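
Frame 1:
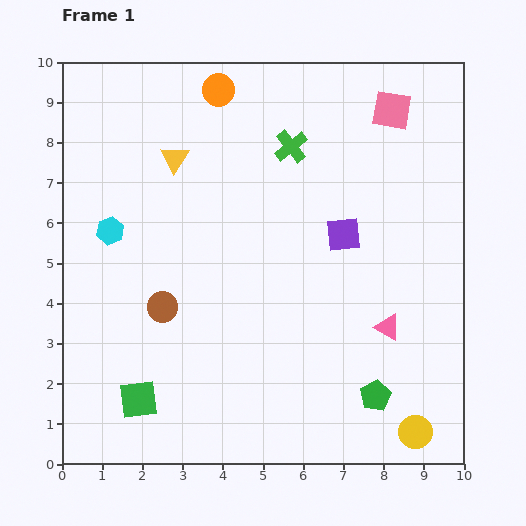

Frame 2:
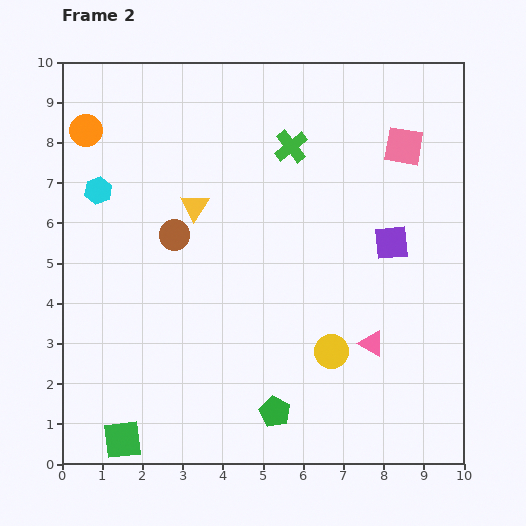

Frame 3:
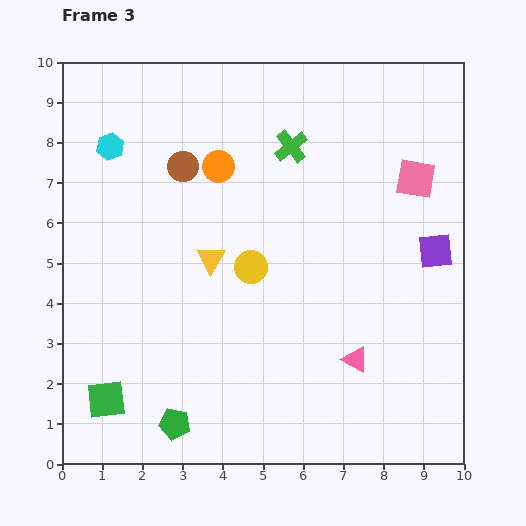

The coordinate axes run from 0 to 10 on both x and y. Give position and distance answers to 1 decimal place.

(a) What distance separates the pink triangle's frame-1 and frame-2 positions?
0.6

The pink triangle moved from (8.1, 3.4) to (7.7, 3.0), a distance of √(0.4² + 0.4²) ≈ 0.6.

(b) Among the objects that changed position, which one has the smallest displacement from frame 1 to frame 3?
the green square

(moved 0.8)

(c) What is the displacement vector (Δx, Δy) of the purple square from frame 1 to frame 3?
(2.3, -0.4)

The purple square was at (7.0, 5.7) in frame 1 and (9.3, 5.3) in frame 3.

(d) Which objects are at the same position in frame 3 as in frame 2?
the green cross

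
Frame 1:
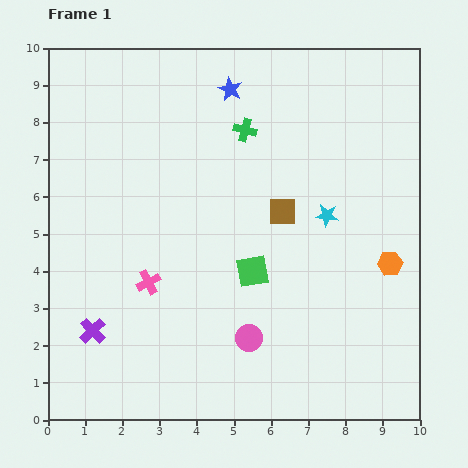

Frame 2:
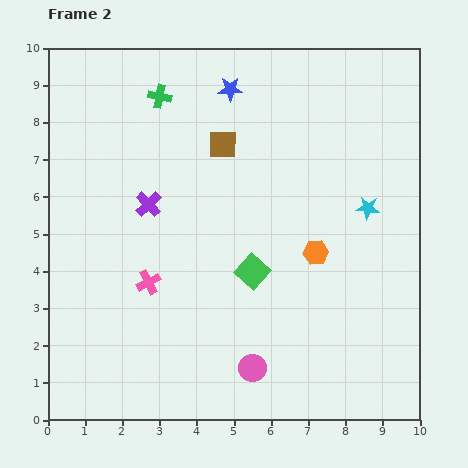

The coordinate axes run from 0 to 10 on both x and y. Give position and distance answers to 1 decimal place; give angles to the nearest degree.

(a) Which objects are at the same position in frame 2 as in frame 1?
the green square, the blue star, the pink cross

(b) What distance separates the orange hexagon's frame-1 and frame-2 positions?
2.0

The orange hexagon moved from (9.2, 4.2) to (7.2, 4.5), a distance of √(2.0² + 0.3²) ≈ 2.0.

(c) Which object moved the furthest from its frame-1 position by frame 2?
the purple cross

(moved 3.7; next 2.5)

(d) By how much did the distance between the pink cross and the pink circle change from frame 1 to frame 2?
+0.5

Distance in frame 1: 3.1. Distance in frame 2: 3.6.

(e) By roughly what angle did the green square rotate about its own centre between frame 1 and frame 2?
38° counter-clockwise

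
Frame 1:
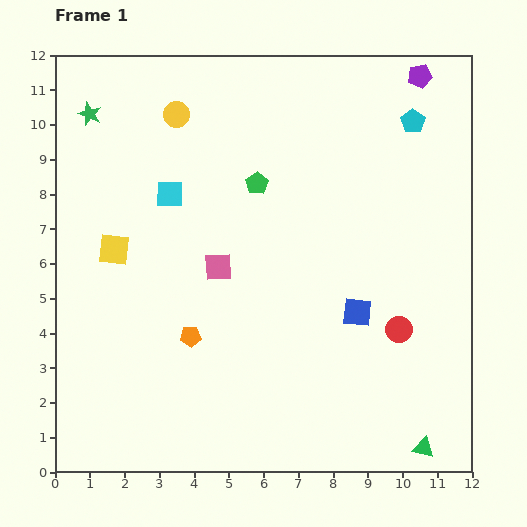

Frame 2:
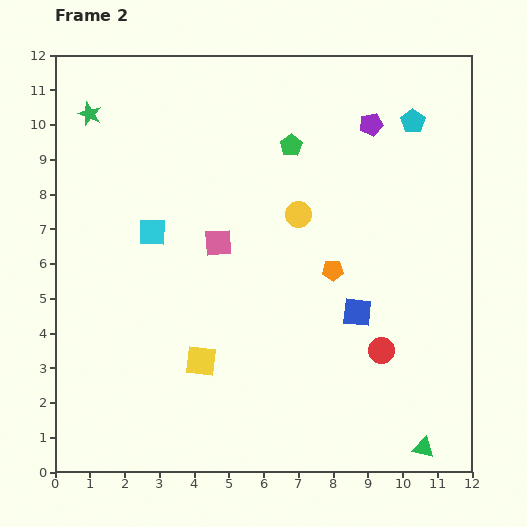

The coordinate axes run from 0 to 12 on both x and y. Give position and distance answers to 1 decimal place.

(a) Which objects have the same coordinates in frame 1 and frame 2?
the green star, the blue square, the green triangle, the cyan pentagon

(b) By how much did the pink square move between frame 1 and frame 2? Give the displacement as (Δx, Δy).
(0.0, 0.7)

The pink square was at (4.7, 5.9) in frame 1 and (4.7, 6.6) in frame 2.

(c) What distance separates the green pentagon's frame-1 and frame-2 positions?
1.5

The green pentagon moved from (5.8, 8.3) to (6.8, 9.4), a distance of √(1.0² + 1.1²) ≈ 1.5.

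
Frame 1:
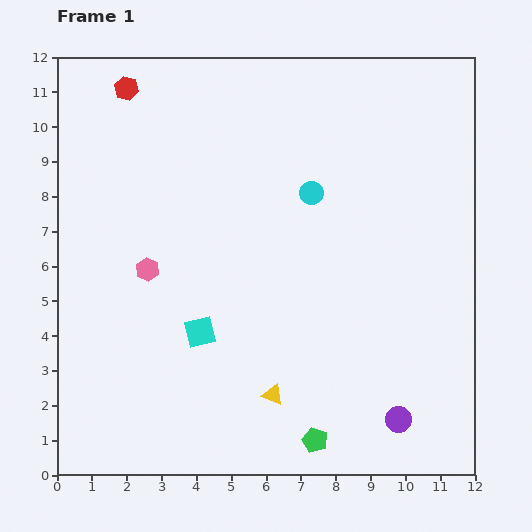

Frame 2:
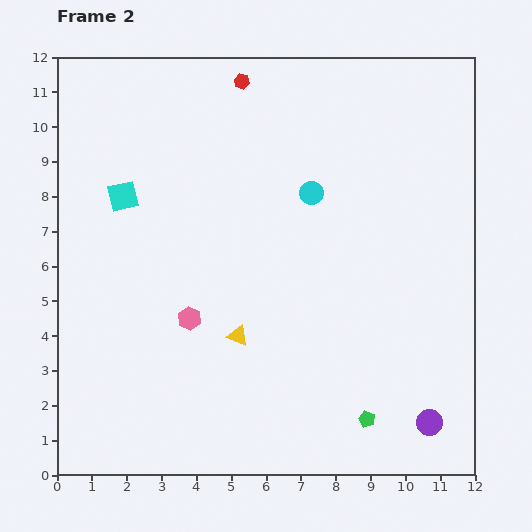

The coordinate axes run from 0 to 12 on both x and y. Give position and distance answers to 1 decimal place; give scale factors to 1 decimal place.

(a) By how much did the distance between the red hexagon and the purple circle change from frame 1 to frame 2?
-1.1

Distance in frame 1: 12.3. Distance in frame 2: 11.2.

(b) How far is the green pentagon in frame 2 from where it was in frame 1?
1.6

The green pentagon moved from (7.4, 1.0) to (8.9, 1.6), a distance of √(1.5² + 0.6²) ≈ 1.6.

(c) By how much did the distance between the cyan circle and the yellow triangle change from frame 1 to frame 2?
-1.3

Distance in frame 1: 5.9. Distance in frame 2: 4.6.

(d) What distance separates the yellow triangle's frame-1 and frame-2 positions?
2.0

The yellow triangle moved from (6.2, 2.3) to (5.2, 4.0), a distance of √(1.0² + 1.7²) ≈ 2.0.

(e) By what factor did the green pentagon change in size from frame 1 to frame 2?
0.6×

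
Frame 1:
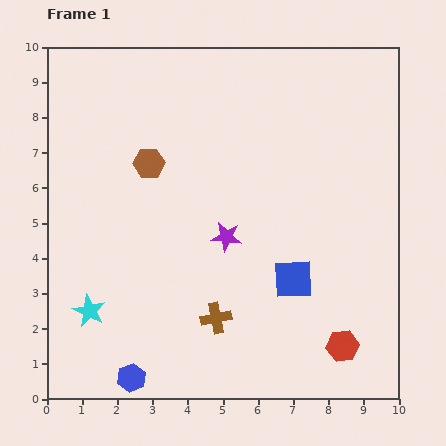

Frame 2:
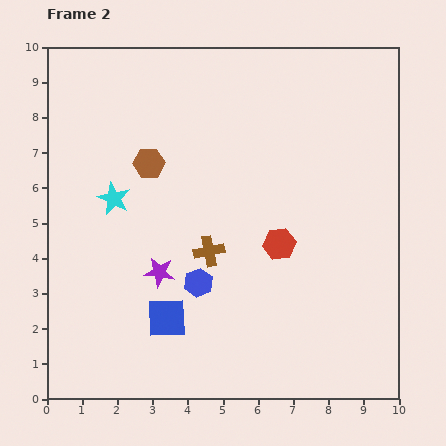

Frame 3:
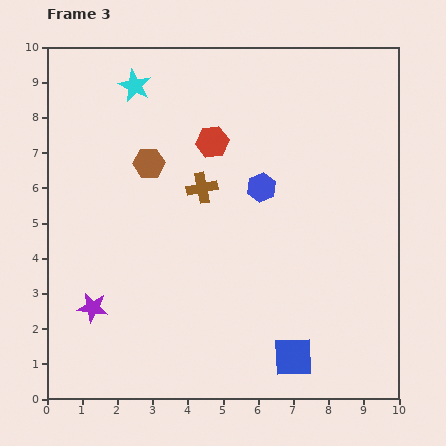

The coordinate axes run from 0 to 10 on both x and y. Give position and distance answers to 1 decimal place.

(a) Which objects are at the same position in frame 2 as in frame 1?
the brown hexagon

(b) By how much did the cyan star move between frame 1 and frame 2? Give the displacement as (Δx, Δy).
(0.7, 3.2)

The cyan star was at (1.2, 2.5) in frame 1 and (1.9, 5.7) in frame 2.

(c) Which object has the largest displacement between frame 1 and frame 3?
the red hexagon

(moved 6.9; next 6.5)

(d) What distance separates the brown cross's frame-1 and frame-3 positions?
3.7

The brown cross moved from (4.8, 2.3) to (4.4, 6.0), a distance of √(0.4² + 3.7²) ≈ 3.7.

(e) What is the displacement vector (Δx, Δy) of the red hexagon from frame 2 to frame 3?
(-1.9, 2.9)

The red hexagon was at (6.6, 4.4) in frame 2 and (4.7, 7.3) in frame 3.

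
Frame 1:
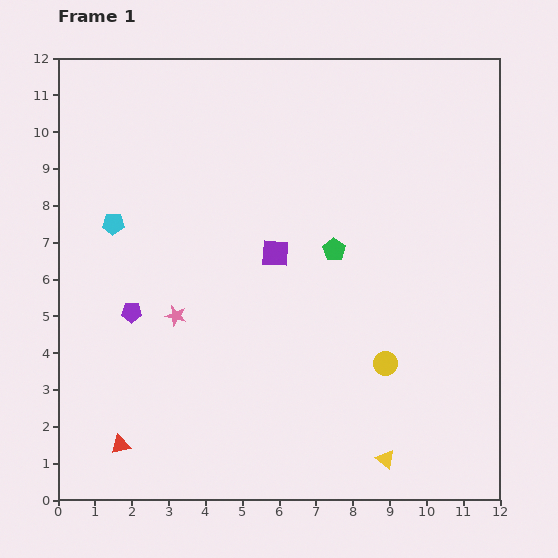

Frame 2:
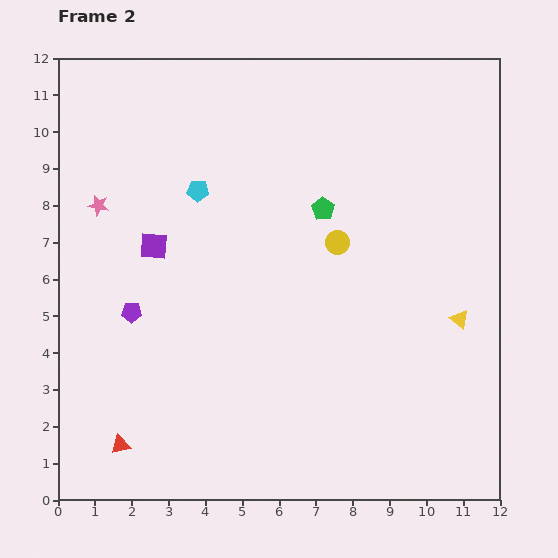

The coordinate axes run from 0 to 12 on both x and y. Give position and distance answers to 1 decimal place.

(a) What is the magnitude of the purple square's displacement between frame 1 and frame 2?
3.3

The purple square moved from (5.9, 6.7) to (2.6, 6.9), a distance of √(3.3² + 0.2²) ≈ 3.3.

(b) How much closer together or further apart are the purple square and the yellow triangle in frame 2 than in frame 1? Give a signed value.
+2.1

Distance in frame 1: 6.4. Distance in frame 2: 8.5.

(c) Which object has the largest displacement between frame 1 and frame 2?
the yellow triangle

(moved 4.3; next 3.7)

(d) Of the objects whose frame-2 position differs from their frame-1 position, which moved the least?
the green pentagon

(moved 1.1)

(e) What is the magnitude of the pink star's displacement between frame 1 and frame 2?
3.7

The pink star moved from (3.2, 5.0) to (1.1, 8.0), a distance of √(2.1² + 3.0²) ≈ 3.7.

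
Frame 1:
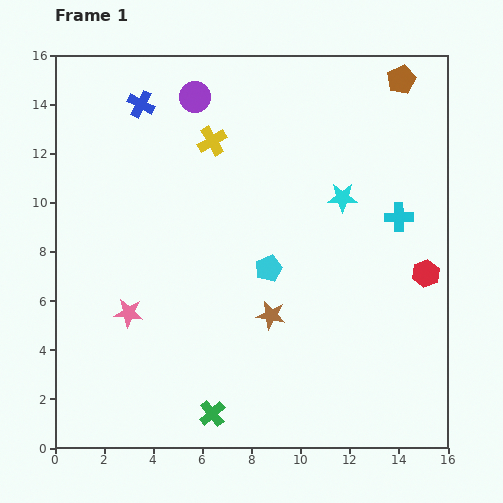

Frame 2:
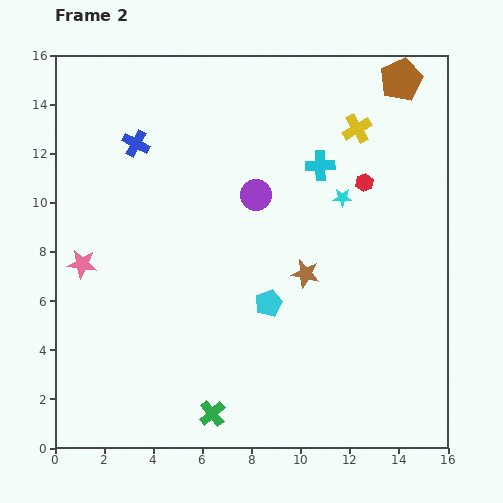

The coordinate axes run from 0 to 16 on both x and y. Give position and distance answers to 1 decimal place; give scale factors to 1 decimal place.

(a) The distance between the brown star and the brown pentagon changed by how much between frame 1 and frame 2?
-2.2

Distance in frame 1: 11.0. Distance in frame 2: 8.8.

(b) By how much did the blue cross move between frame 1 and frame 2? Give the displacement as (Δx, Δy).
(-0.2, -1.6)

The blue cross was at (3.5, 14.0) in frame 1 and (3.3, 12.4) in frame 2.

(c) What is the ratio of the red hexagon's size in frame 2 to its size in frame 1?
0.6×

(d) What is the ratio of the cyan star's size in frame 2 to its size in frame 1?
0.6×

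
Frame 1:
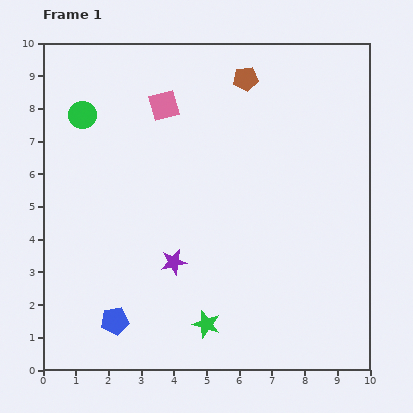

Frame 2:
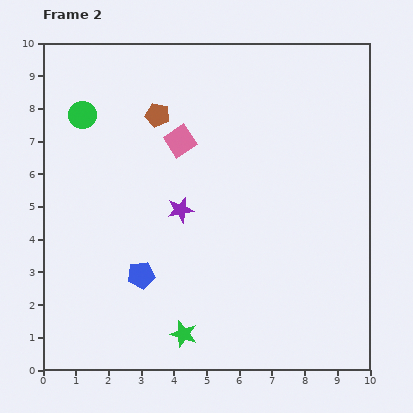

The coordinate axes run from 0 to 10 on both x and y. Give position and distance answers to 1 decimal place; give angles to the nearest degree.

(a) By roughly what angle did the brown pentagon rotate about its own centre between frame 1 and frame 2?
18° clockwise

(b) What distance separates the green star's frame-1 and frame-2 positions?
0.8

The green star moved from (5.0, 1.4) to (4.3, 1.1), a distance of √(0.7² + 0.3²) ≈ 0.8.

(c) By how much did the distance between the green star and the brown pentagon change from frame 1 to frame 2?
-0.9

Distance in frame 1: 7.6. Distance in frame 2: 6.7.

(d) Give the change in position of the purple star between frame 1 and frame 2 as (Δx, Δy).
(0.2, 1.6)

The purple star was at (4.0, 3.3) in frame 1 and (4.2, 4.9) in frame 2.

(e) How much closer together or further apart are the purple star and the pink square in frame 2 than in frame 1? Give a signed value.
-2.7

Distance in frame 1: 4.8. Distance in frame 2: 2.1.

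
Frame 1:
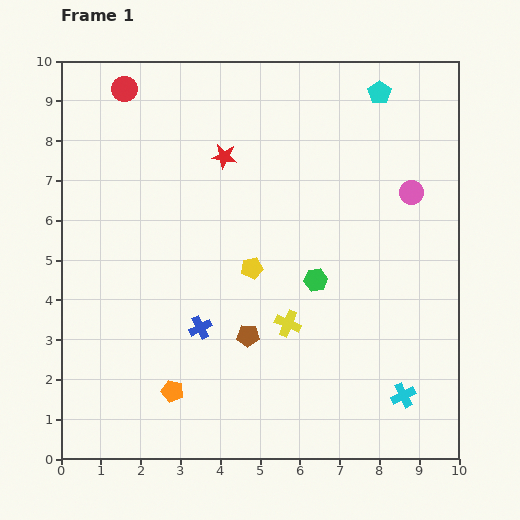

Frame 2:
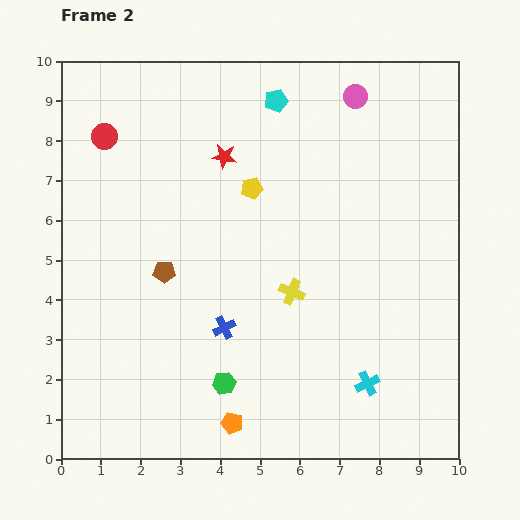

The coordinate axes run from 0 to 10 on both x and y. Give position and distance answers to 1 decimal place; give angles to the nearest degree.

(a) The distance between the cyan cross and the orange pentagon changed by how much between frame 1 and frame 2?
-2.3

Distance in frame 1: 5.8. Distance in frame 2: 3.5.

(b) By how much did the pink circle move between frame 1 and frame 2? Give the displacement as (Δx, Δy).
(-1.4, 2.4)

The pink circle was at (8.8, 6.7) in frame 1 and (7.4, 9.1) in frame 2.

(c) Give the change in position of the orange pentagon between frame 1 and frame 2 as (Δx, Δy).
(1.5, -0.8)

The orange pentagon was at (2.8, 1.7) in frame 1 and (4.3, 0.9) in frame 2.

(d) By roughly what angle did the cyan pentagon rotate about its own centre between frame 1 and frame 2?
21° clockwise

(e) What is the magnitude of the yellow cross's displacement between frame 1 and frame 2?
0.8

The yellow cross moved from (5.7, 3.4) to (5.8, 4.2), a distance of √(0.1² + 0.8²) ≈ 0.8.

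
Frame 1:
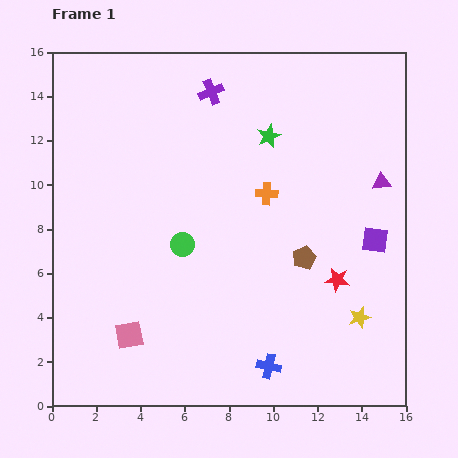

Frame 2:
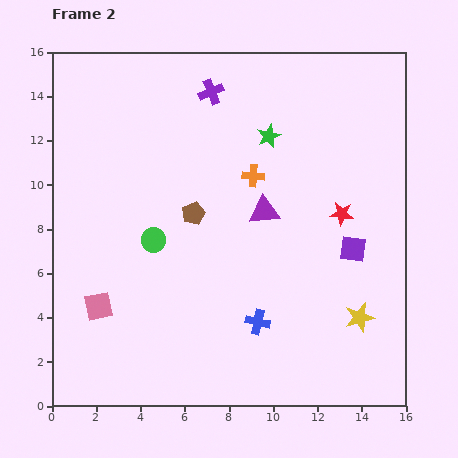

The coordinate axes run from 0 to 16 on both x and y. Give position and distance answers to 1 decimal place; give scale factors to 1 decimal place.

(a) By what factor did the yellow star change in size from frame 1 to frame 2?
1.4×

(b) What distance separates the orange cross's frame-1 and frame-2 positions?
1.0

The orange cross moved from (9.7, 9.6) to (9.1, 10.4), a distance of √(0.6² + 0.8²) ≈ 1.0.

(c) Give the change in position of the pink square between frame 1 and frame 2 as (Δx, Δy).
(-1.4, 1.3)

The pink square was at (3.5, 3.2) in frame 1 and (2.1, 4.5) in frame 2.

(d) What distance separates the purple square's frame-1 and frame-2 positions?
1.1

The purple square moved from (14.6, 7.5) to (13.6, 7.1), a distance of √(1.0² + 0.4²) ≈ 1.1.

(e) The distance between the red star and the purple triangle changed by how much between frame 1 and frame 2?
-1.3

Distance in frame 1: 4.8. Distance in frame 2: 3.5.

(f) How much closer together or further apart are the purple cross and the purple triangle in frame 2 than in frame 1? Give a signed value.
-2.8

Distance in frame 1: 8.7. Distance in frame 2: 5.9.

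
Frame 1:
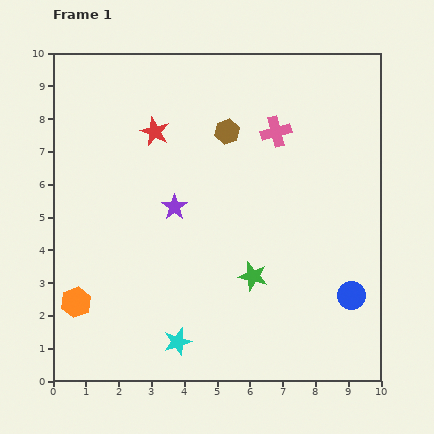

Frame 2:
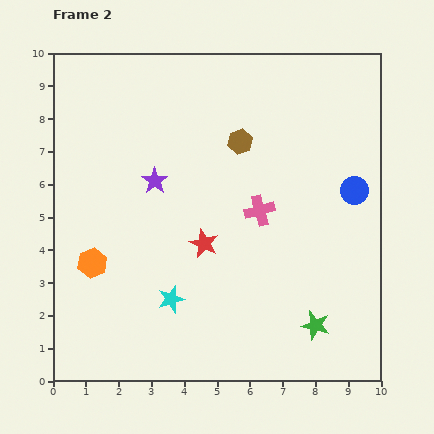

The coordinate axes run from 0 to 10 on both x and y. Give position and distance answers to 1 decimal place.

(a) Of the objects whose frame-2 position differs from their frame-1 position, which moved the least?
the brown hexagon

(moved 0.5)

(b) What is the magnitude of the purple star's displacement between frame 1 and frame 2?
1.0

The purple star moved from (3.7, 5.3) to (3.1, 6.1), a distance of √(0.6² + 0.8²) ≈ 1.0.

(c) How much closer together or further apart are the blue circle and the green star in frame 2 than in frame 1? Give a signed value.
+1.2

Distance in frame 1: 3.1. Distance in frame 2: 4.3.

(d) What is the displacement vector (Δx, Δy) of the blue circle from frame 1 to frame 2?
(0.1, 3.2)

The blue circle was at (9.1, 2.6) in frame 1 and (9.2, 5.8) in frame 2.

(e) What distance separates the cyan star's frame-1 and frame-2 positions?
1.3

The cyan star moved from (3.8, 1.2) to (3.6, 2.5), a distance of √(0.2² + 1.3²) ≈ 1.3.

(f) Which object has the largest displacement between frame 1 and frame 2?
the red star

(moved 3.7; next 3.2)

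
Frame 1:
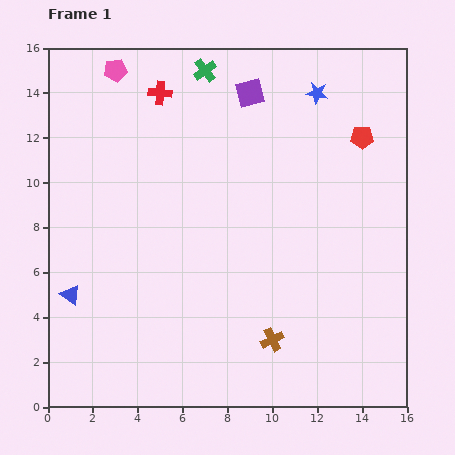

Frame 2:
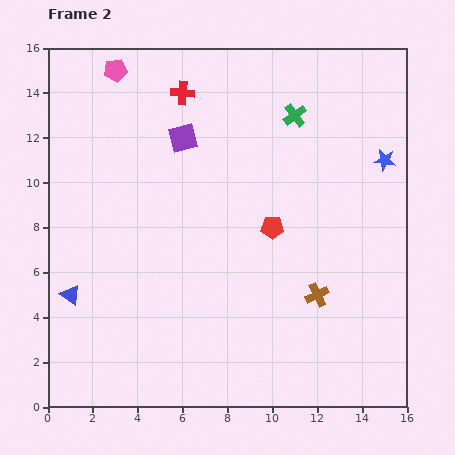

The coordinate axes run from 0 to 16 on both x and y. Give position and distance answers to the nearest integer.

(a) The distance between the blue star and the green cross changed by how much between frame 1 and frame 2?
-1

Distance in frame 1: 5. Distance in frame 2: 4.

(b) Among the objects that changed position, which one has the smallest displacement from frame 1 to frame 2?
the red cross

(moved 1)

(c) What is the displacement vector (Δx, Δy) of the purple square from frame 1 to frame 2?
(-3, -2)

The purple square was at (9, 14) in frame 1 and (6, 12) in frame 2.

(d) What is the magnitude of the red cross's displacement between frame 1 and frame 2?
1

The red cross moved from (5, 14) to (6, 14), a distance of √(1² + 0²) ≈ 1.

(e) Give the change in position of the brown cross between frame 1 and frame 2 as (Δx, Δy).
(2, 2)

The brown cross was at (10, 3) in frame 1 and (12, 5) in frame 2.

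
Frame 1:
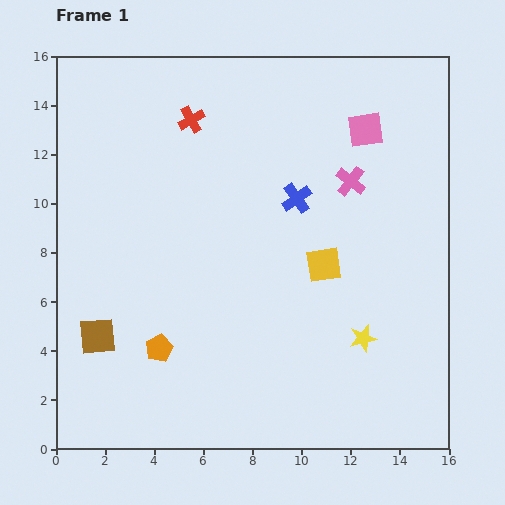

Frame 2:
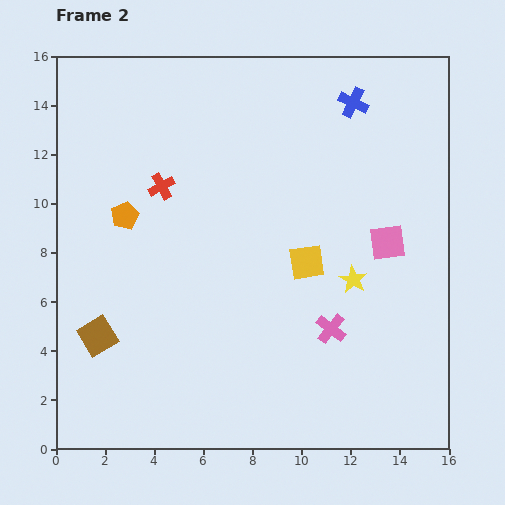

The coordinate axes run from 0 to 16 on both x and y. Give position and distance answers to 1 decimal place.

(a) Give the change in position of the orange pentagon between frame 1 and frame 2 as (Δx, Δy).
(-1.4, 5.4)

The orange pentagon was at (4.2, 4.1) in frame 1 and (2.8, 9.5) in frame 2.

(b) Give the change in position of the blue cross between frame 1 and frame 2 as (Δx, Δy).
(2.3, 3.9)

The blue cross was at (9.8, 10.2) in frame 1 and (12.1, 14.1) in frame 2.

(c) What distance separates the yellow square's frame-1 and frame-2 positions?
0.7

The yellow square moved from (10.9, 7.5) to (10.2, 7.6), a distance of √(0.7² + 0.1²) ≈ 0.7.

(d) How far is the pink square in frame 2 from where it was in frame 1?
4.7

The pink square moved from (12.6, 13.0) to (13.5, 8.4), a distance of √(0.9² + 4.6²) ≈ 4.7.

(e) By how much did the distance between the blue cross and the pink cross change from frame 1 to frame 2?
+6.9

Distance in frame 1: 2.3. Distance in frame 2: 9.2.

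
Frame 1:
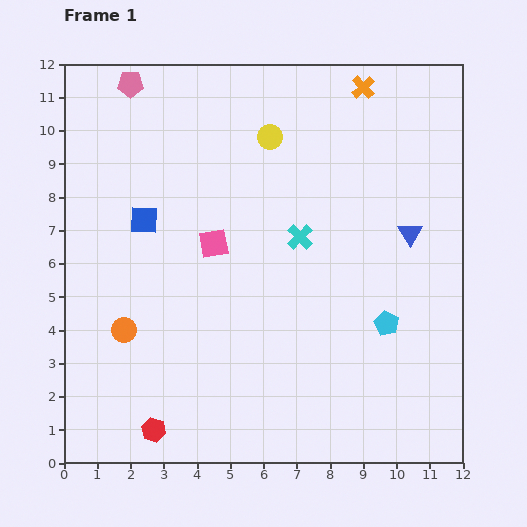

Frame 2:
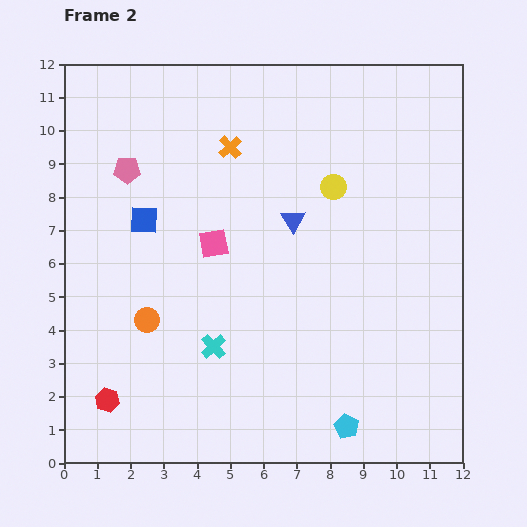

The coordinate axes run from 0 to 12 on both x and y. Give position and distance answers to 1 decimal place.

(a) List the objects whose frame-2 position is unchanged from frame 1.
the pink square, the blue square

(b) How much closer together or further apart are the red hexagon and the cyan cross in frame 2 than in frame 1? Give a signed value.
-3.7

Distance in frame 1: 7.3. Distance in frame 2: 3.6.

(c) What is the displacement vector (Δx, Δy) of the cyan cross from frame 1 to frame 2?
(-2.6, -3.3)

The cyan cross was at (7.1, 6.8) in frame 1 and (4.5, 3.5) in frame 2.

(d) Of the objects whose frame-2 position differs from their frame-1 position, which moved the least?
the orange circle

(moved 0.8)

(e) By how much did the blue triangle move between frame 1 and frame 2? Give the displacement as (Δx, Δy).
(-3.5, 0.4)

The blue triangle was at (10.4, 6.9) in frame 1 and (6.9, 7.3) in frame 2.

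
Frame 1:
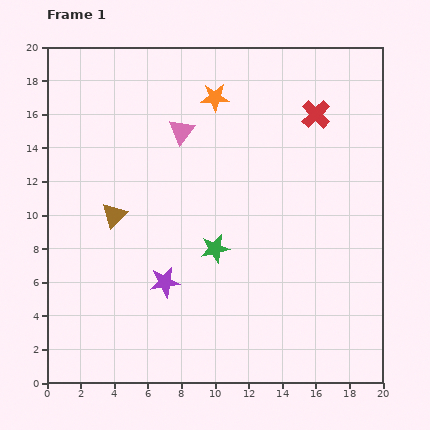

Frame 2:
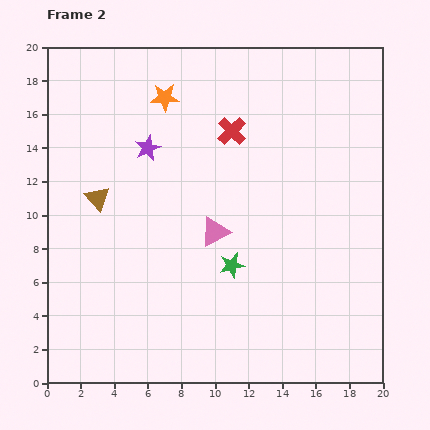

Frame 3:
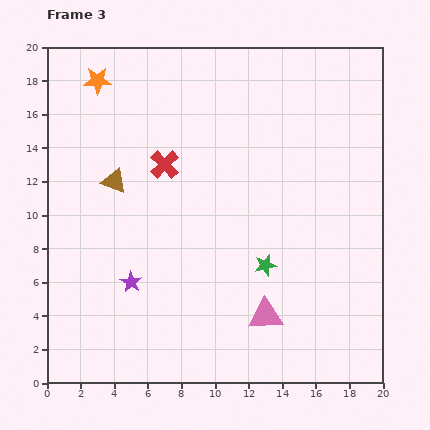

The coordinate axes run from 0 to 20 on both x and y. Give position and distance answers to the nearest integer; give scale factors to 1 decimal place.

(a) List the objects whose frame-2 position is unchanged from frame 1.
none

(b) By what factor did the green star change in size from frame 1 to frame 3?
0.8×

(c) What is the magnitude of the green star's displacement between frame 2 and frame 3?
2

The green star moved from (11, 7) to (13, 7), a distance of √(2² + 0²) ≈ 2.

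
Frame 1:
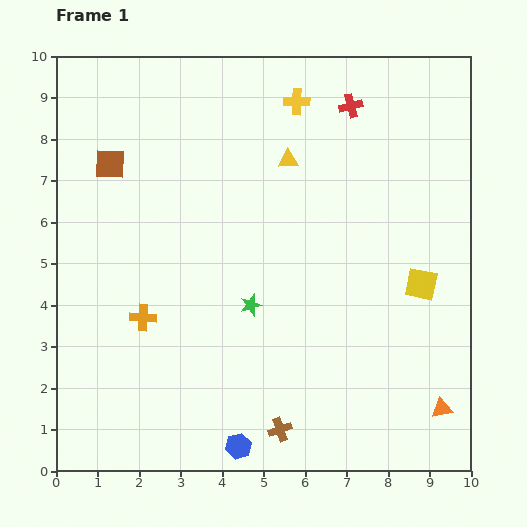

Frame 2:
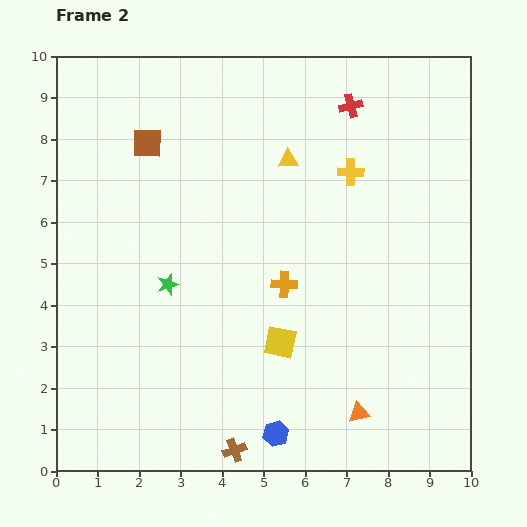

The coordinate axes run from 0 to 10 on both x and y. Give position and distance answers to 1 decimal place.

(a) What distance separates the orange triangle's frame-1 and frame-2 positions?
2.0

The orange triangle moved from (9.3, 1.5) to (7.3, 1.4), a distance of √(2.0² + 0.1²) ≈ 2.0.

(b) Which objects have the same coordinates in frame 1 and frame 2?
the red cross, the yellow triangle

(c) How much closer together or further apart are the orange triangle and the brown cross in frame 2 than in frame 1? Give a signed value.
-0.8

Distance in frame 1: 3.9. Distance in frame 2: 3.1.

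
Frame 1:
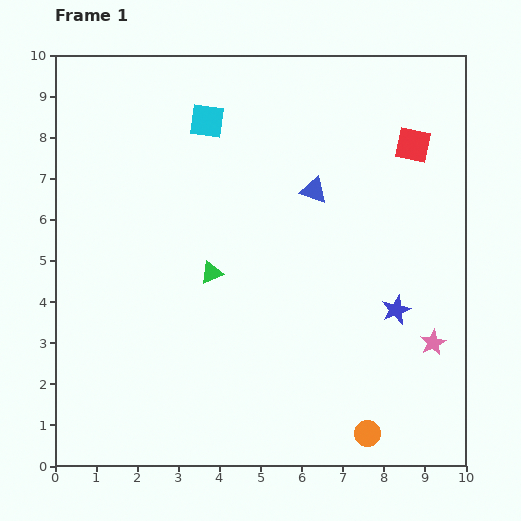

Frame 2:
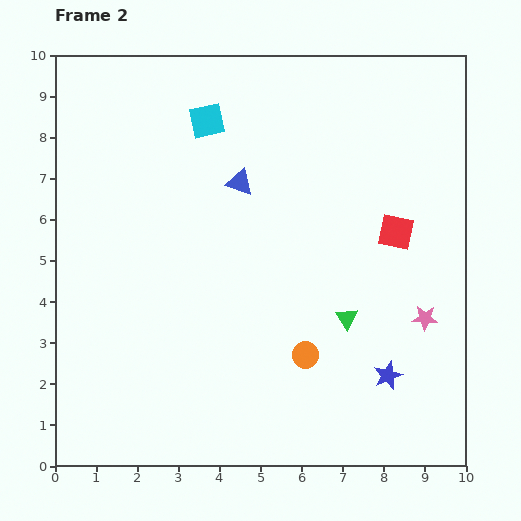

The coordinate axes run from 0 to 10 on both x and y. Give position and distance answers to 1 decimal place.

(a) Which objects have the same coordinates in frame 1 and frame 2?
the cyan square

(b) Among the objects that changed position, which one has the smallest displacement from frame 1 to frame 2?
the pink star

(moved 0.6)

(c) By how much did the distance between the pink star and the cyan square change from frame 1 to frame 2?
-0.5

Distance in frame 1: 7.7. Distance in frame 2: 7.2.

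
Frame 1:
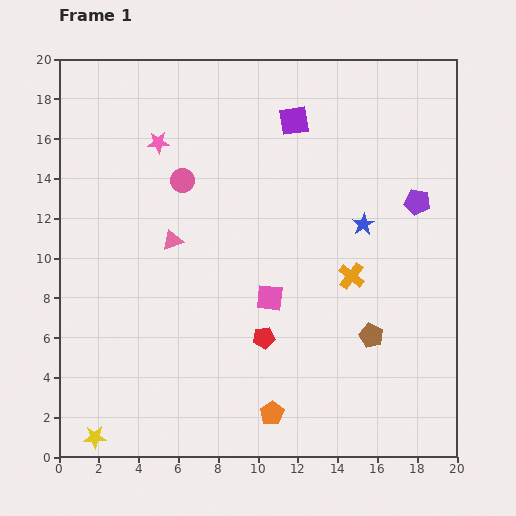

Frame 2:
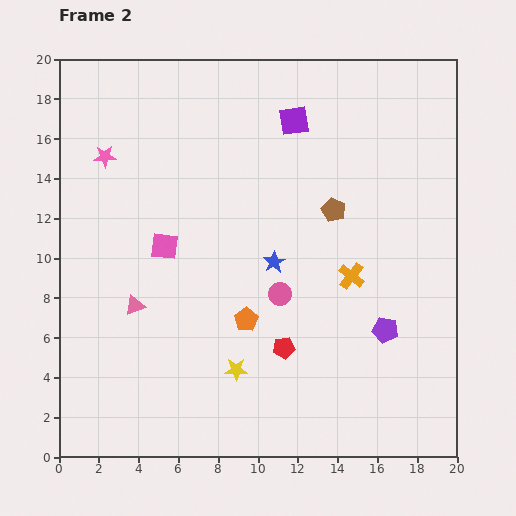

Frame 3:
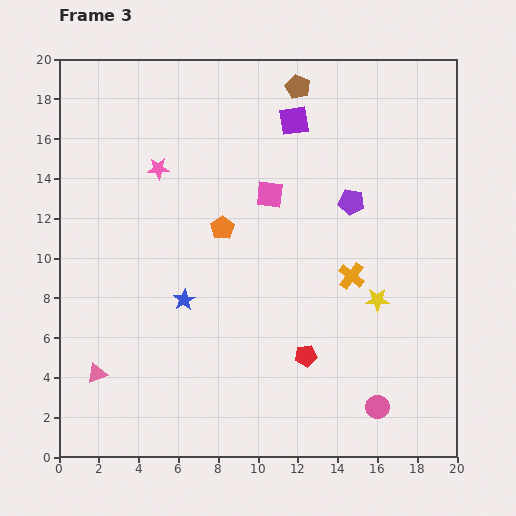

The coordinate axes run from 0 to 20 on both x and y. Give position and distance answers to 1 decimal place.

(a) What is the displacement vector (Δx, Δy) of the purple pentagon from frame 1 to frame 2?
(-1.6, -6.4)

The purple pentagon was at (18.0, 12.8) in frame 1 and (16.4, 6.4) in frame 2.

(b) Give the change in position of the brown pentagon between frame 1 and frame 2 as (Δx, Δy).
(-1.9, 6.3)

The brown pentagon was at (15.7, 6.1) in frame 1 and (13.8, 12.4) in frame 2.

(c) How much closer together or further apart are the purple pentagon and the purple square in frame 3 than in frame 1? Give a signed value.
-2.4

Distance in frame 1: 7.4. Distance in frame 3: 5.0.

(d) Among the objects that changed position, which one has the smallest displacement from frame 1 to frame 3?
the pink star

(moved 1.3)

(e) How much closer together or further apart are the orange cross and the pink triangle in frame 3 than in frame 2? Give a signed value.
+2.7

Distance in frame 2: 11.0. Distance in frame 3: 13.7.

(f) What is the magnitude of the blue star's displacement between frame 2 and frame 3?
4.9

The blue star moved from (10.8, 9.8) to (6.3, 7.9), a distance of √(4.5² + 1.9²) ≈ 4.9.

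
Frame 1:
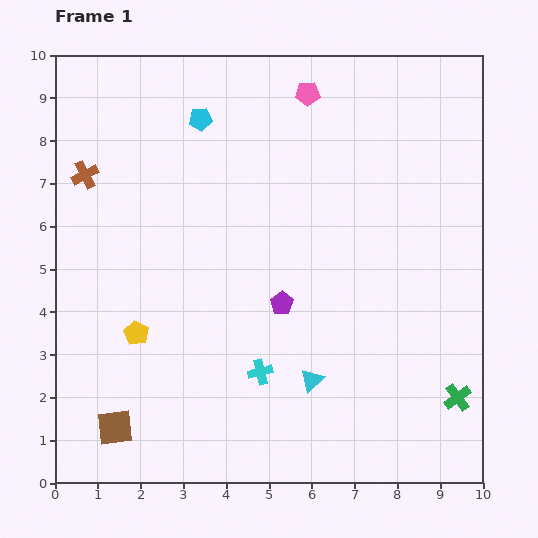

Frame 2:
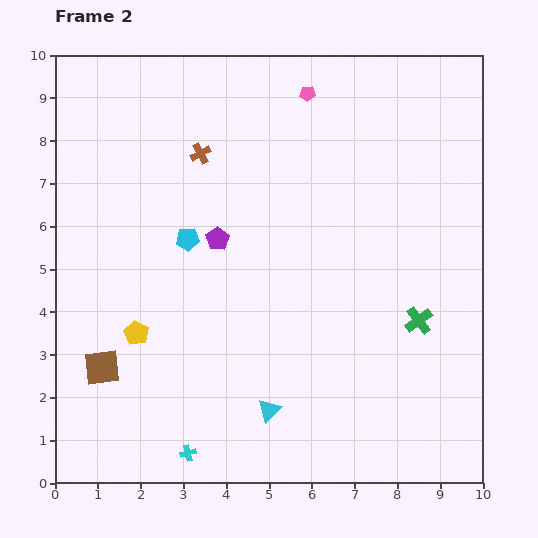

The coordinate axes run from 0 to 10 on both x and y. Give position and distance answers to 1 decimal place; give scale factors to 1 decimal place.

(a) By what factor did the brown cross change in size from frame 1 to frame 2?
0.7×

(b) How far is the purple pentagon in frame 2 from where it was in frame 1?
2.1

The purple pentagon moved from (5.3, 4.2) to (3.8, 5.7), a distance of √(1.5² + 1.5²) ≈ 2.1.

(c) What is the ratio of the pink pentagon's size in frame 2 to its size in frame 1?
0.6×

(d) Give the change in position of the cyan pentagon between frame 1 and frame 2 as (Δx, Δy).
(-0.3, -2.8)

The cyan pentagon was at (3.4, 8.5) in frame 1 and (3.1, 5.7) in frame 2.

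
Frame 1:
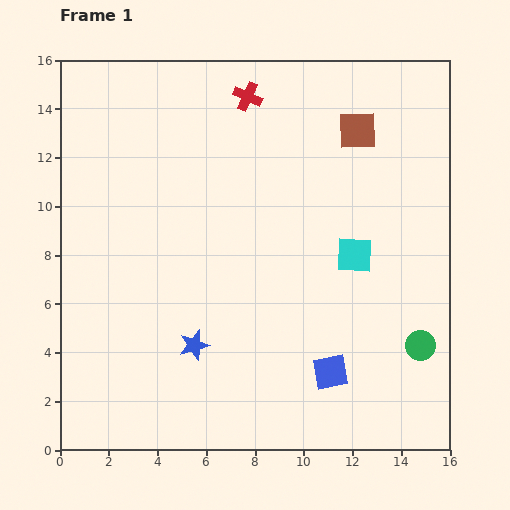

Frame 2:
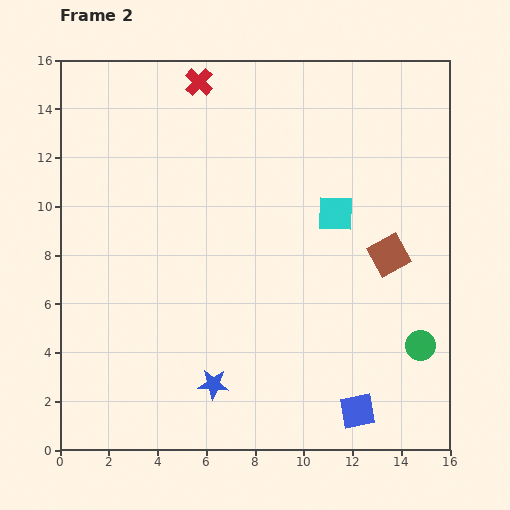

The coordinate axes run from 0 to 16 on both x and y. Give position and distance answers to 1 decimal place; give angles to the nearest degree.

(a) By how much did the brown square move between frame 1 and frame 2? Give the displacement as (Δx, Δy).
(1.3, -5.1)

The brown square was at (12.2, 13.1) in frame 1 and (13.5, 8.0) in frame 2.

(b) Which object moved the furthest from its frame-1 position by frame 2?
the brown square

(moved 5.3; next 2.1)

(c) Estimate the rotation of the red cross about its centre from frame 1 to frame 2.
19° clockwise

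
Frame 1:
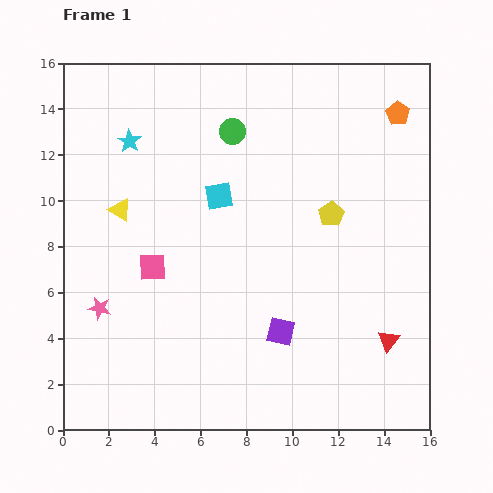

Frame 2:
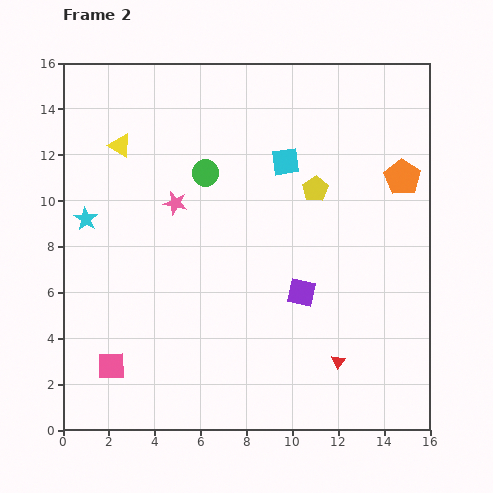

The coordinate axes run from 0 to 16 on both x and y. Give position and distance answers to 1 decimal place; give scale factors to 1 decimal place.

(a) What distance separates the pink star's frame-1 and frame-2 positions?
5.7

The pink star moved from (1.6, 5.3) to (4.9, 9.9), a distance of √(3.3² + 4.6²) ≈ 5.7.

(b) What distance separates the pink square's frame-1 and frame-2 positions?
4.7

The pink square moved from (3.9, 7.1) to (2.1, 2.8), a distance of √(1.8² + 4.3²) ≈ 4.7.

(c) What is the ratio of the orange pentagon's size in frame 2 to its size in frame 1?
1.5×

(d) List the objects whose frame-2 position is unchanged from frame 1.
none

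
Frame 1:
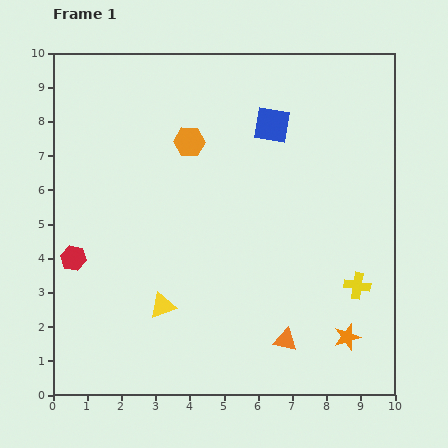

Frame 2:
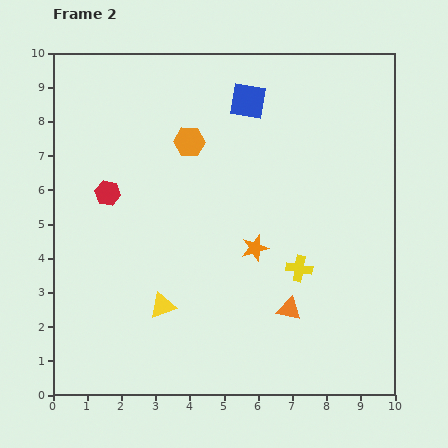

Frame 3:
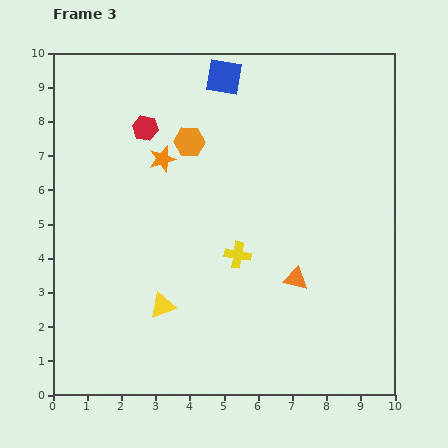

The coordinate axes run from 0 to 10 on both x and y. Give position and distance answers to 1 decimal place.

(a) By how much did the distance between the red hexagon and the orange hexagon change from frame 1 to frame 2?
-2.0

Distance in frame 1: 4.8. Distance in frame 2: 2.8.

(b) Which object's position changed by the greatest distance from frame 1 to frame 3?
the orange star

(moved 7.5; next 4.3)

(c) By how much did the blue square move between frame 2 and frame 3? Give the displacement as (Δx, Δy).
(-0.7, 0.7)

The blue square was at (5.7, 8.6) in frame 2 and (5.0, 9.3) in frame 3.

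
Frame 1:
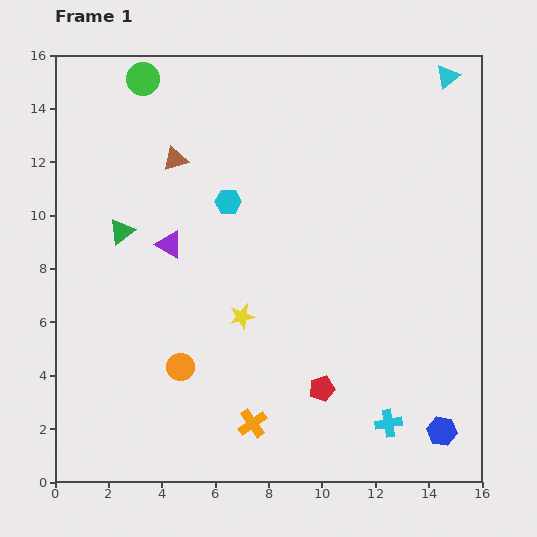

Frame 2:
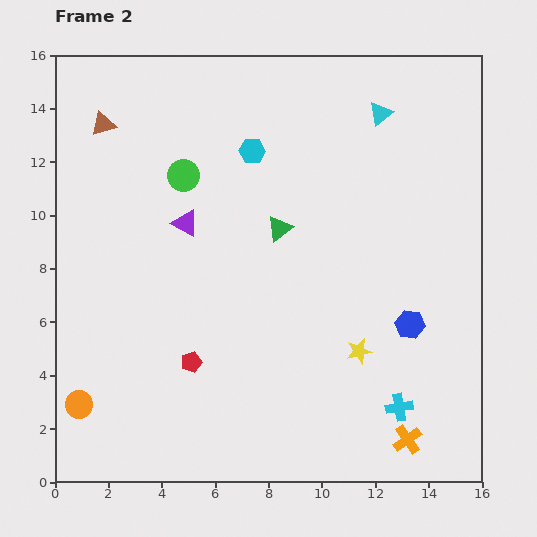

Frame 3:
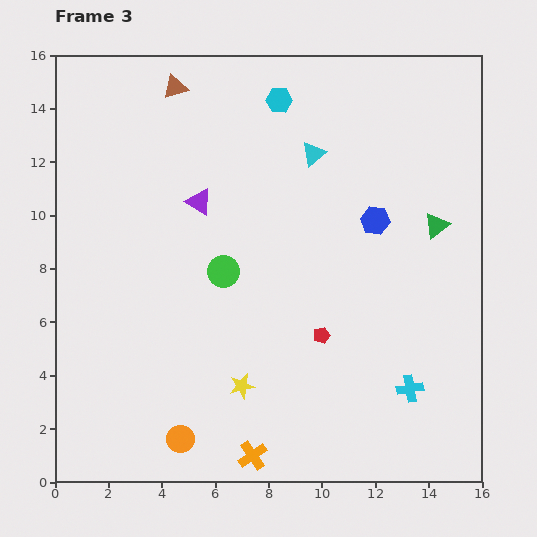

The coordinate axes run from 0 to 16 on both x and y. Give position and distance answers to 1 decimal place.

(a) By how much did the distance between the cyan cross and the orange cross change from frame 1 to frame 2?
-3.9

Distance in frame 1: 5.1. Distance in frame 2: 1.2.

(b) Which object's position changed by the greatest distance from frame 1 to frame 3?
the green triangle

(moved 11.8; next 8.3)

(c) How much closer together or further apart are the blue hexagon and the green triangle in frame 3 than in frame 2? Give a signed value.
-3.8

Distance in frame 2: 6.1. Distance in frame 3: 2.3.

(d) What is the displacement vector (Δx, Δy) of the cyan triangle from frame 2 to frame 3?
(-2.5, -1.5)

The cyan triangle was at (12.2, 13.8) in frame 2 and (9.7, 12.3) in frame 3.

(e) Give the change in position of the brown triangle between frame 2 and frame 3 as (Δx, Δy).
(2.7, 1.4)

The brown triangle was at (1.8, 13.4) in frame 2 and (4.5, 14.8) in frame 3.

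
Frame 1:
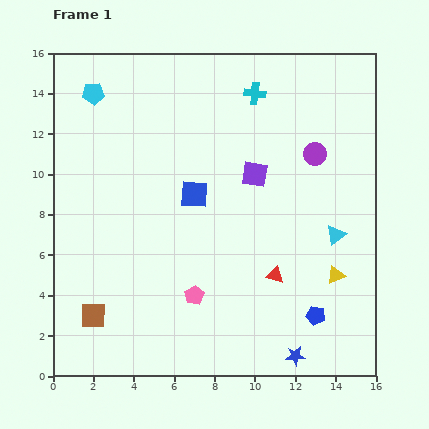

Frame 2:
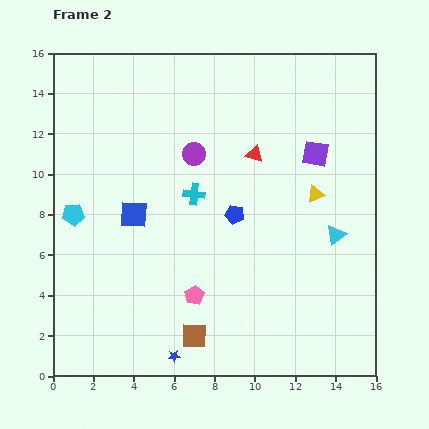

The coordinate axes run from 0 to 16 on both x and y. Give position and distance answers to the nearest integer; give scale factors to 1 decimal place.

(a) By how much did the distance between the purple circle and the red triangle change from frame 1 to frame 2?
-3

Distance in frame 1: 6. Distance in frame 2: 3.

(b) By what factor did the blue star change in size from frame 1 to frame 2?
0.6×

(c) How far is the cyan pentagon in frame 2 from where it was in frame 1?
6

The cyan pentagon moved from (2, 14) to (1, 8), a distance of √(1² + 6²) ≈ 6.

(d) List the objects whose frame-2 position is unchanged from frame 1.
the cyan triangle, the pink pentagon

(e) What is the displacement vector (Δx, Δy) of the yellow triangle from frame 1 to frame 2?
(-1, 4)

The yellow triangle was at (14, 5) in frame 1 and (13, 9) in frame 2.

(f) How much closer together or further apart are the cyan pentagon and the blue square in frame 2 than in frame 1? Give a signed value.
-4

Distance in frame 1: 7. Distance in frame 2: 3.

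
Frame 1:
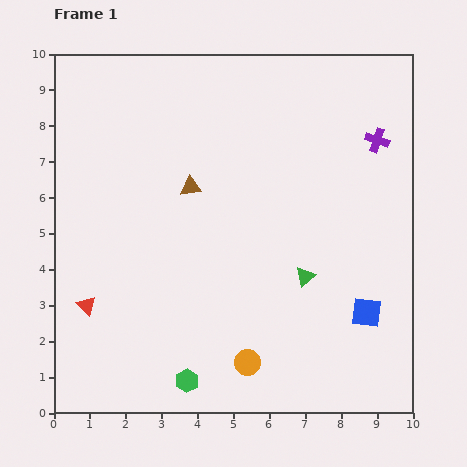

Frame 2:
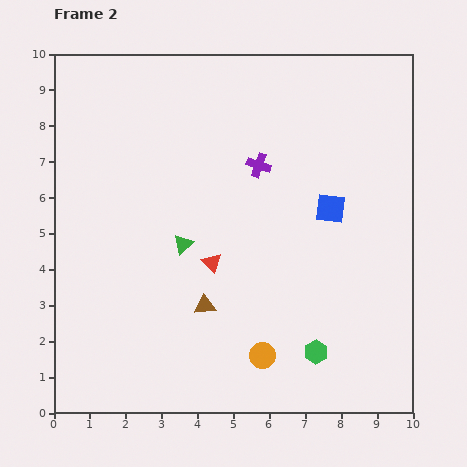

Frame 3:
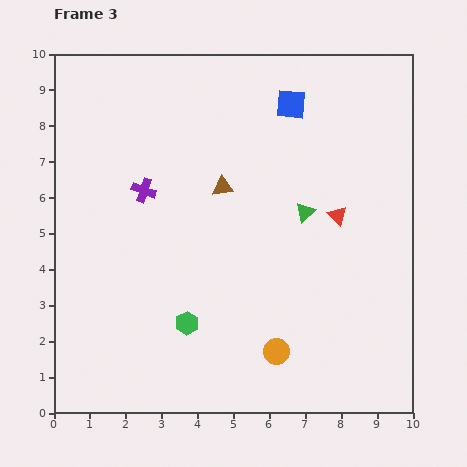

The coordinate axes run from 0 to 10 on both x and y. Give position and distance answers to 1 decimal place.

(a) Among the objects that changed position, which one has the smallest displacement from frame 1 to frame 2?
the orange circle

(moved 0.4)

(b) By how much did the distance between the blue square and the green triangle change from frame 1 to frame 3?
+1.0

Distance in frame 1: 2.0. Distance in frame 3: 3.0.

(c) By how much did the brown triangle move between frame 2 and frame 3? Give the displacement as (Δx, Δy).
(0.5, 3.3)

The brown triangle was at (4.2, 3.0) in frame 2 and (4.7, 6.3) in frame 3.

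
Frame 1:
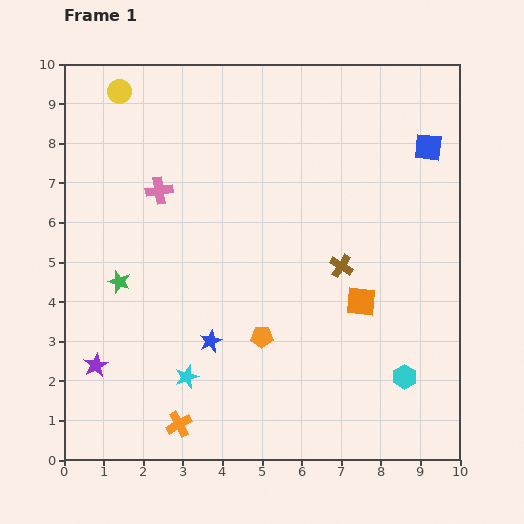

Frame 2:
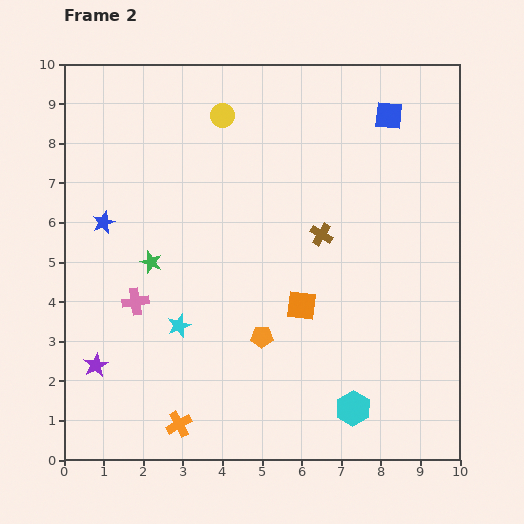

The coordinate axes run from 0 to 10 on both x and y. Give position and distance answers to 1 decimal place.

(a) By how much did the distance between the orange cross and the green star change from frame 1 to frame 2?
+0.3

Distance in frame 1: 3.9. Distance in frame 2: 4.2.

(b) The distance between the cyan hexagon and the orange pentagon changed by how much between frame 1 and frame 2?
-0.8

Distance in frame 1: 3.7. Distance in frame 2: 2.9.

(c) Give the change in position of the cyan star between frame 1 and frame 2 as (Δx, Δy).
(-0.2, 1.3)

The cyan star was at (3.1, 2.1) in frame 1 and (2.9, 3.4) in frame 2.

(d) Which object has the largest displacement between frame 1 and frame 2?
the blue star

(moved 4.0; next 2.9)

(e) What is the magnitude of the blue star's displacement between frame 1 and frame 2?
4.0

The blue star moved from (3.7, 3.0) to (1.0, 6.0), a distance of √(2.7² + 3.0²) ≈ 4.0.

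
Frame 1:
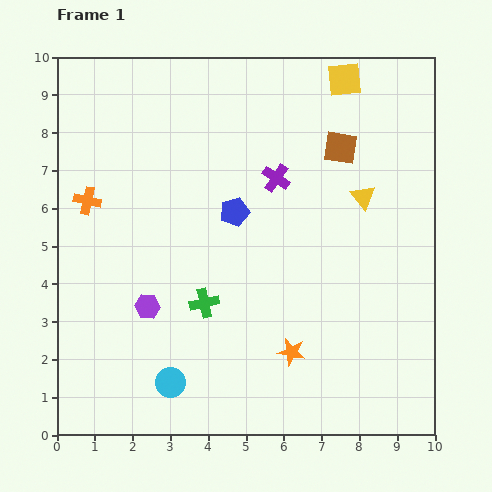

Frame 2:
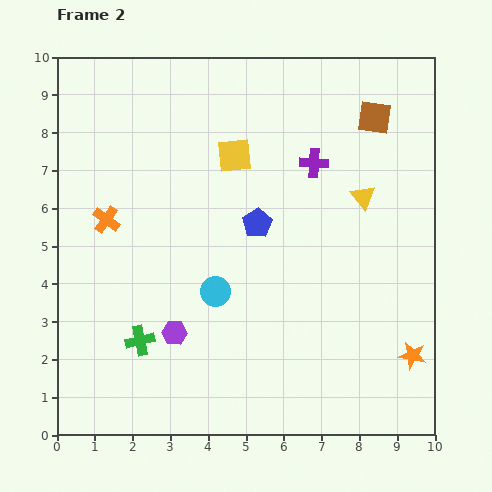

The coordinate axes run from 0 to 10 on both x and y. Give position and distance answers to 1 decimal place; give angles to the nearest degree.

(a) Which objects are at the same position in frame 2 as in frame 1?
the yellow triangle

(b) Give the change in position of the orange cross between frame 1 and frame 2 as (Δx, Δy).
(0.5, -0.5)

The orange cross was at (0.8, 6.2) in frame 1 and (1.3, 5.7) in frame 2.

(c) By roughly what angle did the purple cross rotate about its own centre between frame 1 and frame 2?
31° counter-clockwise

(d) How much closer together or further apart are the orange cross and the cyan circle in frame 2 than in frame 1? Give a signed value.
-1.8

Distance in frame 1: 5.3. Distance in frame 2: 3.5.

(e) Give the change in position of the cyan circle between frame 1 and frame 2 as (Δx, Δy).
(1.2, 2.4)

The cyan circle was at (3.0, 1.4) in frame 1 and (4.2, 3.8) in frame 2.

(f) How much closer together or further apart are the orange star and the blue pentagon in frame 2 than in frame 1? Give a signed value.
+1.4

Distance in frame 1: 4.0. Distance in frame 2: 5.4.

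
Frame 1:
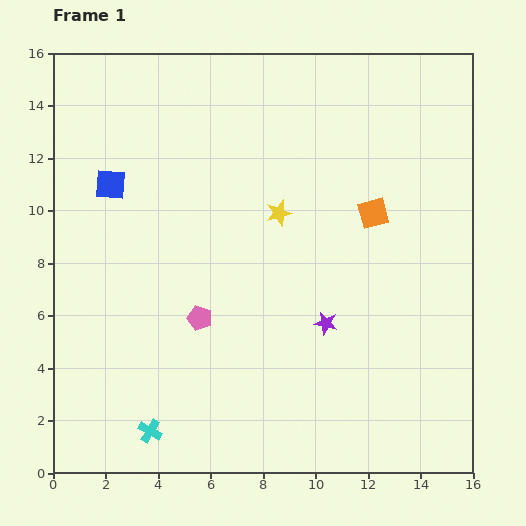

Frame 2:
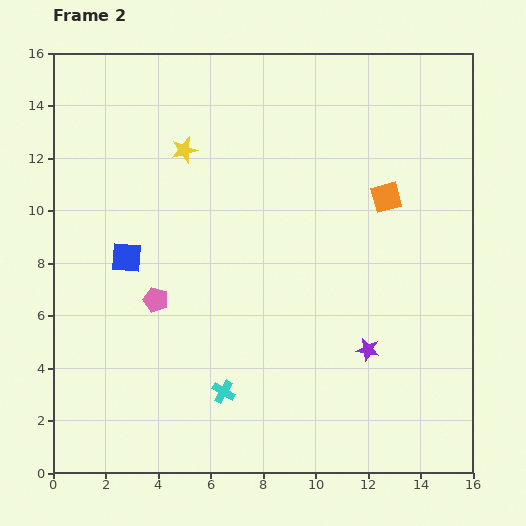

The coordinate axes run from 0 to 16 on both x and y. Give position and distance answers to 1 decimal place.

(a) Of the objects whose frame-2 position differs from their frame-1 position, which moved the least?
the orange square

(moved 0.8)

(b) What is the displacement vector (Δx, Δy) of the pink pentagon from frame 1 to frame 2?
(-1.7, 0.7)

The pink pentagon was at (5.6, 5.9) in frame 1 and (3.9, 6.6) in frame 2.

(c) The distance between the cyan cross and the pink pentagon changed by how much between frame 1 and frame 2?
-0.3

Distance in frame 1: 4.7. Distance in frame 2: 4.4.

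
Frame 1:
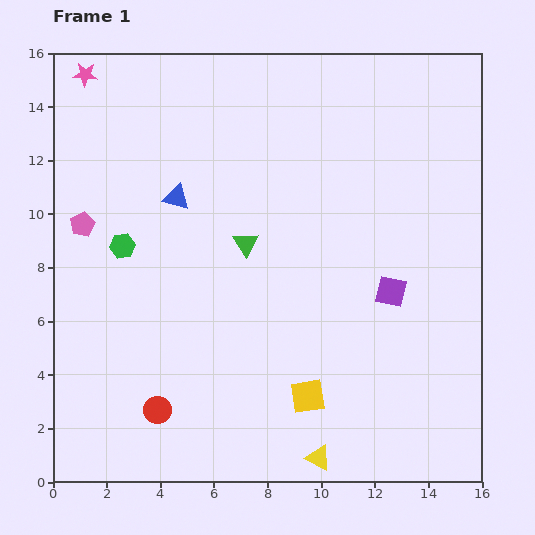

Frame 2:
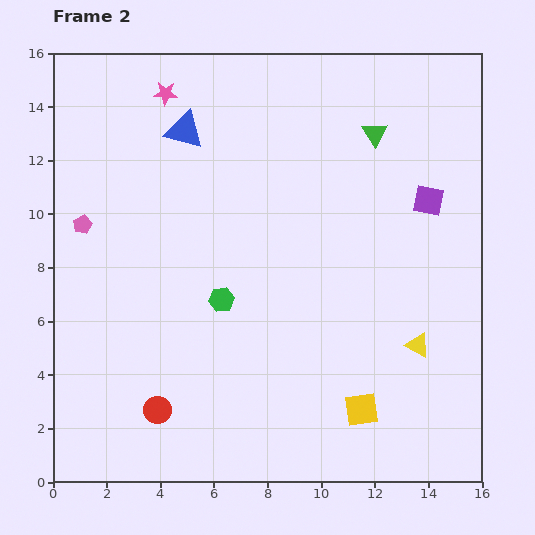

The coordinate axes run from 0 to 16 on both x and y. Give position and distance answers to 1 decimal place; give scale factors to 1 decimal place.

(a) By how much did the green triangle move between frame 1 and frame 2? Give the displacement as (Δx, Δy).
(4.8, 4.1)

The green triangle was at (7.2, 8.9) in frame 1 and (12.0, 13.0) in frame 2.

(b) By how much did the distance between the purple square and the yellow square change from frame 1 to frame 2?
+3.2

Distance in frame 1: 5.0. Distance in frame 2: 8.2.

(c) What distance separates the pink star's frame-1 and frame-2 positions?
3.1

The pink star moved from (1.2, 15.2) to (4.2, 14.5), a distance of √(3.0² + 0.7²) ≈ 3.1.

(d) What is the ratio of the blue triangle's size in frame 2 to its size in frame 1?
1.5×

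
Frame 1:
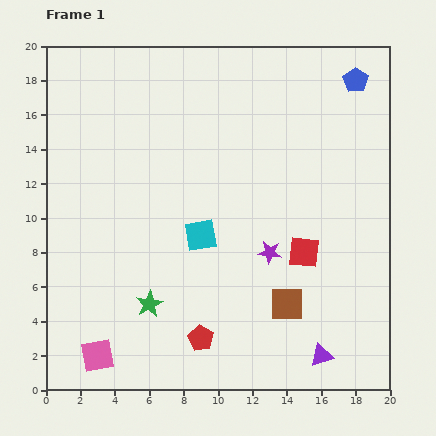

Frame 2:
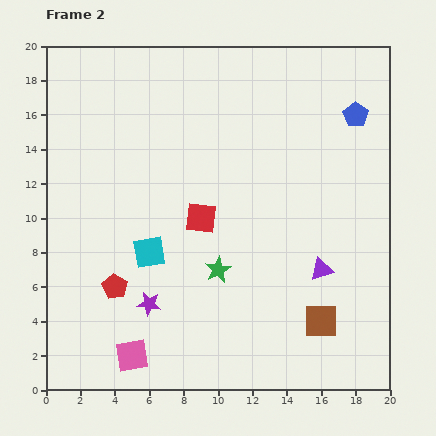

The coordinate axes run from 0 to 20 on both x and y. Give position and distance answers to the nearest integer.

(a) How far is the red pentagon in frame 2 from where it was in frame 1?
6

The red pentagon moved from (9, 3) to (4, 6), a distance of √(5² + 3²) ≈ 6.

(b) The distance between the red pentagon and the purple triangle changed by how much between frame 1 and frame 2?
+5

Distance in frame 1: 7. Distance in frame 2: 12.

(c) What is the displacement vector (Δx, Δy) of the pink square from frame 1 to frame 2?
(2, 0)

The pink square was at (3, 2) in frame 1 and (5, 2) in frame 2.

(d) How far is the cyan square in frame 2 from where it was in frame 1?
3

The cyan square moved from (9, 9) to (6, 8), a distance of √(3² + 1²) ≈ 3.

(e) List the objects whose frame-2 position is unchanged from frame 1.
none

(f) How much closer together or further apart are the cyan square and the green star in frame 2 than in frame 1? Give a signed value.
-1

Distance in frame 1: 5. Distance in frame 2: 4.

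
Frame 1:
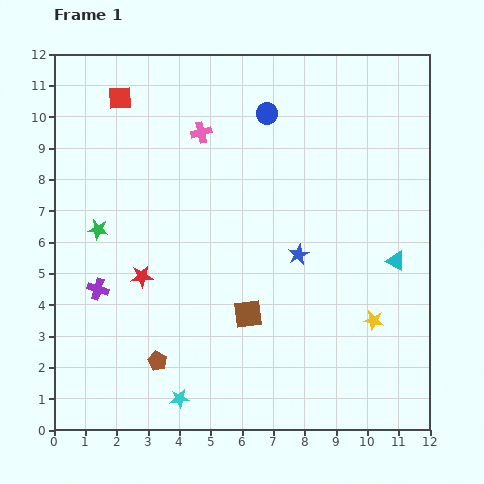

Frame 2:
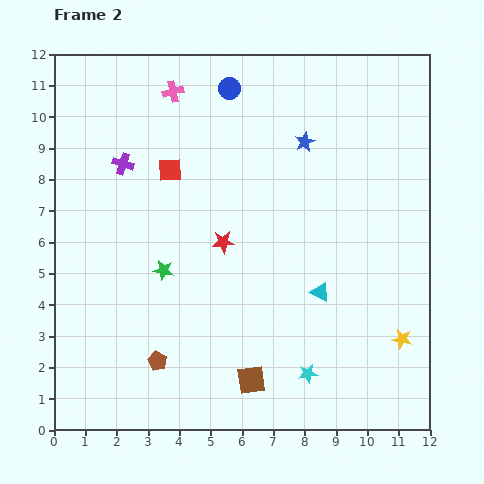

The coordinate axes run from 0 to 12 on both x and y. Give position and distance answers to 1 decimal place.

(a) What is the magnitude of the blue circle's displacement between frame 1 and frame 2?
1.4

The blue circle moved from (6.8, 10.1) to (5.6, 10.9), a distance of √(1.2² + 0.8²) ≈ 1.4.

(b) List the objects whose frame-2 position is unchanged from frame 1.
the brown pentagon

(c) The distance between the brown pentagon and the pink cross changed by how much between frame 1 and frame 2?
+1.2

Distance in frame 1: 7.4. Distance in frame 2: 8.6.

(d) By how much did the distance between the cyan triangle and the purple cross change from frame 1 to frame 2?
-2.0

Distance in frame 1: 9.5. Distance in frame 2: 7.5.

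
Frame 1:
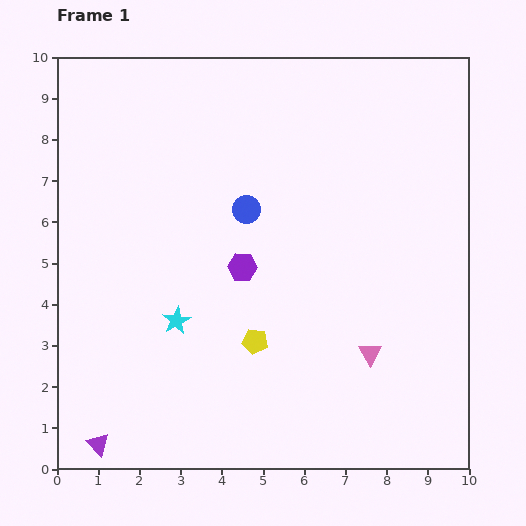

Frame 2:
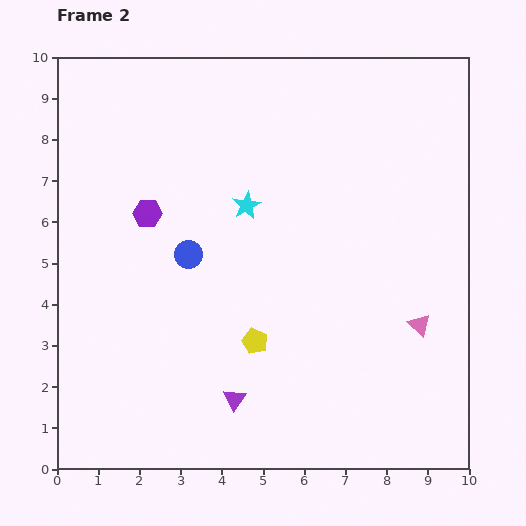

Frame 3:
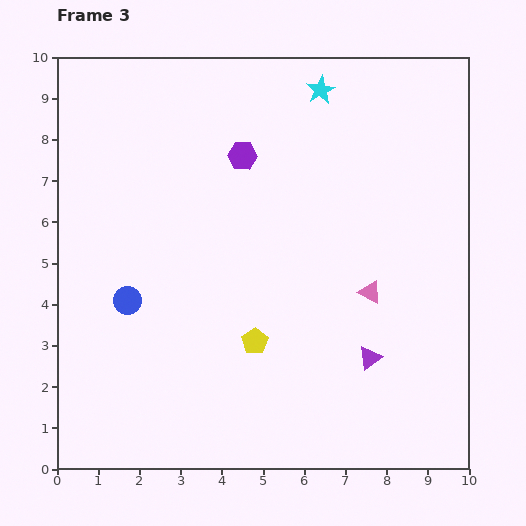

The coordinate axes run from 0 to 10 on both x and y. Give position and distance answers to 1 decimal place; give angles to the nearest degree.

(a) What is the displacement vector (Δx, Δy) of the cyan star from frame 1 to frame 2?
(1.7, 2.8)

The cyan star was at (2.9, 3.6) in frame 1 and (4.6, 6.4) in frame 2.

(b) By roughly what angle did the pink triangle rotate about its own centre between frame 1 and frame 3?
31° counter-clockwise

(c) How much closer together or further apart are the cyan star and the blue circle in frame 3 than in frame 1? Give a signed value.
+3.7

Distance in frame 1: 3.2. Distance in frame 3: 6.9.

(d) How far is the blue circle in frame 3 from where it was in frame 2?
1.9

The blue circle moved from (3.2, 5.2) to (1.7, 4.1), a distance of √(1.5² + 1.1²) ≈ 1.9.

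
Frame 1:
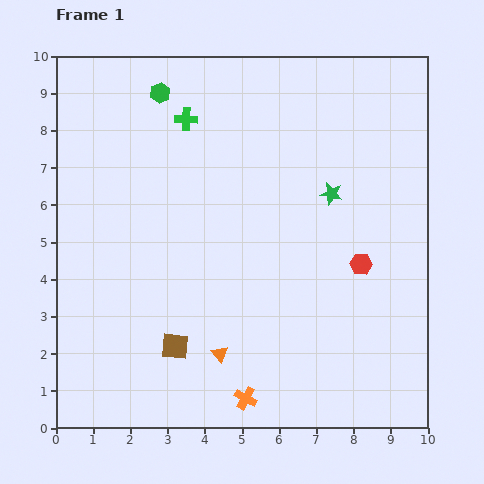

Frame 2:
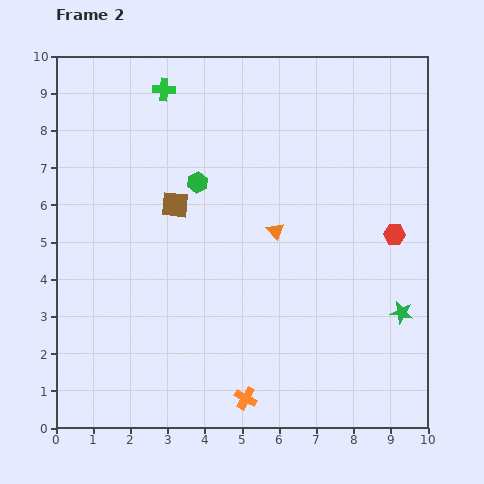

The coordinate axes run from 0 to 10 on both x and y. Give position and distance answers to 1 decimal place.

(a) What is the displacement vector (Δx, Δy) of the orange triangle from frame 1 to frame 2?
(1.5, 3.3)

The orange triangle was at (4.4, 2.0) in frame 1 and (5.9, 5.3) in frame 2.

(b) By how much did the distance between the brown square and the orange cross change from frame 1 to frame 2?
+3.1

Distance in frame 1: 2.4. Distance in frame 2: 5.5.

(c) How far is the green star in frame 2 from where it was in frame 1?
3.7

The green star moved from (7.4, 6.3) to (9.3, 3.1), a distance of √(1.9² + 3.2²) ≈ 3.7.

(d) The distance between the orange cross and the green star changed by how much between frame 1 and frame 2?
-1.2

Distance in frame 1: 6.0. Distance in frame 2: 4.8.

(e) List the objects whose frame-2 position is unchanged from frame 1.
the orange cross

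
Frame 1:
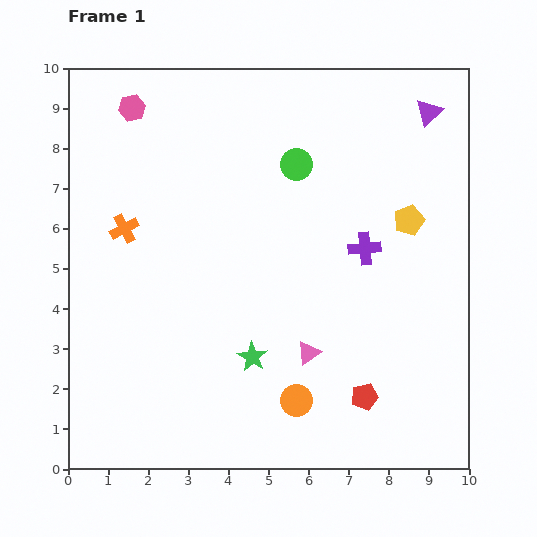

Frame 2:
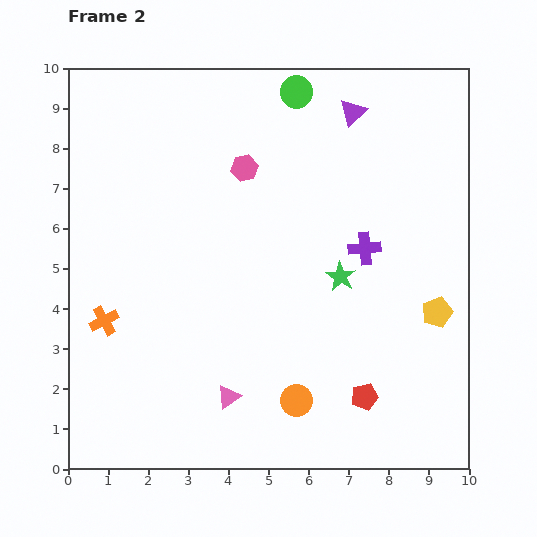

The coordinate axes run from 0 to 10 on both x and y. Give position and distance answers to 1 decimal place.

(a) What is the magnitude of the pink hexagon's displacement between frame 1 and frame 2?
3.2

The pink hexagon moved from (1.6, 9.0) to (4.4, 7.5), a distance of √(2.8² + 1.5²) ≈ 3.2.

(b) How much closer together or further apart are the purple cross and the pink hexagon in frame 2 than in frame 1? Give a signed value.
-3.2

Distance in frame 1: 6.8. Distance in frame 2: 3.6.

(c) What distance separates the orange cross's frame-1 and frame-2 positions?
2.4

The orange cross moved from (1.4, 6.0) to (0.9, 3.7), a distance of √(0.5² + 2.3²) ≈ 2.4.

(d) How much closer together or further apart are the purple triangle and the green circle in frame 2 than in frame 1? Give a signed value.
-2.0

Distance in frame 1: 3.5. Distance in frame 2: 1.5.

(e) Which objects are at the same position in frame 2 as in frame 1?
the red pentagon, the orange circle, the purple cross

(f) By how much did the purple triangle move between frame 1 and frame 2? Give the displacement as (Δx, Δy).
(-1.9, 0.0)

The purple triangle was at (9.0, 8.9) in frame 1 and (7.1, 8.9) in frame 2.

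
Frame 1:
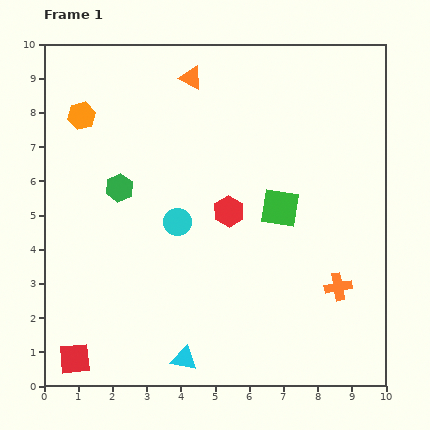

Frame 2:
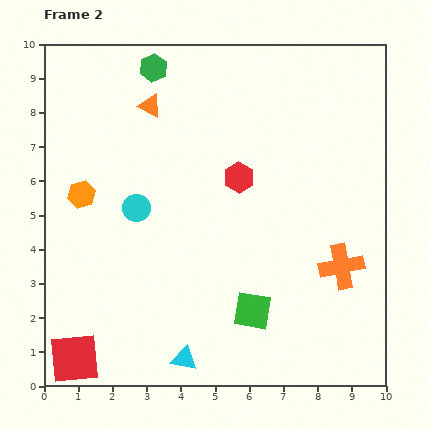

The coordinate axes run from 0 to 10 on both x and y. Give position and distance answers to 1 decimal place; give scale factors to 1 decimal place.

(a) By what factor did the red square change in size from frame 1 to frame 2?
1.6×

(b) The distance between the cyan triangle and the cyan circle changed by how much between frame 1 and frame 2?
+0.6

Distance in frame 1: 4.0. Distance in frame 2: 4.6.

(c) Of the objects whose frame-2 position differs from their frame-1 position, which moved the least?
the orange cross

(moved 0.6)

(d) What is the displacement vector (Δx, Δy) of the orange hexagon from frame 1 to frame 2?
(0.0, -2.3)

The orange hexagon was at (1.1, 7.9) in frame 1 and (1.1, 5.6) in frame 2.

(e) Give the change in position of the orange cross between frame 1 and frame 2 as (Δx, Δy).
(0.1, 0.6)

The orange cross was at (8.6, 2.9) in frame 1 and (8.7, 3.5) in frame 2.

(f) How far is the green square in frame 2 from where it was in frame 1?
3.1

The green square moved from (6.9, 5.2) to (6.1, 2.2), a distance of √(0.8² + 3.0²) ≈ 3.1.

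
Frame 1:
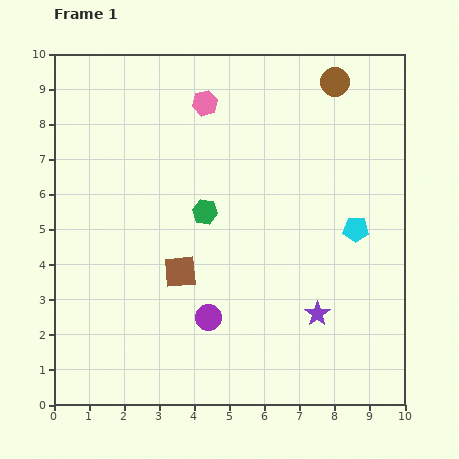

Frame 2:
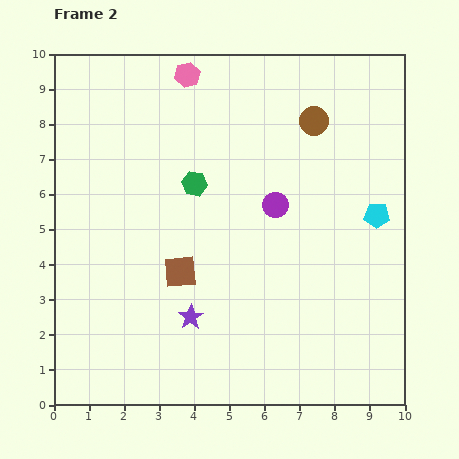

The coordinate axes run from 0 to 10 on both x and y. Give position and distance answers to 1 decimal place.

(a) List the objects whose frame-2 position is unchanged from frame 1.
the brown square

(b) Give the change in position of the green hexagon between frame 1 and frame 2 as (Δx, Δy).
(-0.3, 0.8)

The green hexagon was at (4.3, 5.5) in frame 1 and (4.0, 6.3) in frame 2.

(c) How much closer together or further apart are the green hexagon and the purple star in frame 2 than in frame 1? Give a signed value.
-0.5

Distance in frame 1: 4.3. Distance in frame 2: 3.8.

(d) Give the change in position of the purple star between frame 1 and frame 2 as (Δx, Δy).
(-3.6, -0.1)

The purple star was at (7.5, 2.6) in frame 1 and (3.9, 2.5) in frame 2.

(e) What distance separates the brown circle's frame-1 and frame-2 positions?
1.3

The brown circle moved from (8.0, 9.2) to (7.4, 8.1), a distance of √(0.6² + 1.1²) ≈ 1.3.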